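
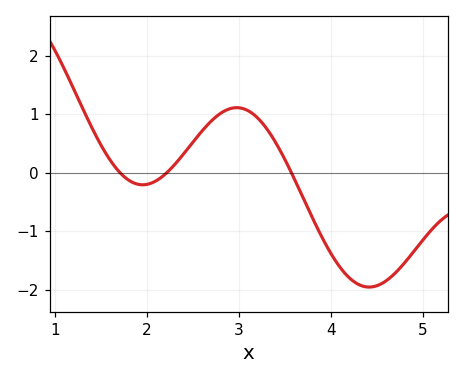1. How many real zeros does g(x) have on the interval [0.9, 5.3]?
3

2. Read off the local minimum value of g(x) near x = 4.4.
-2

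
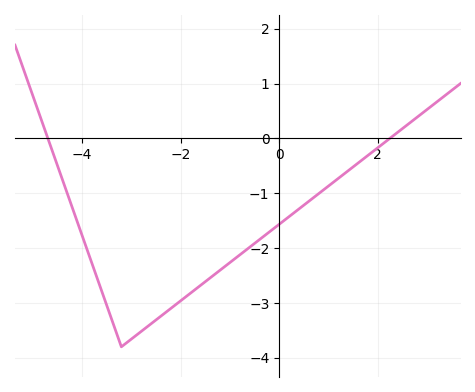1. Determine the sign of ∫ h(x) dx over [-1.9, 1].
negative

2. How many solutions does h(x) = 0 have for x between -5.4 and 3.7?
2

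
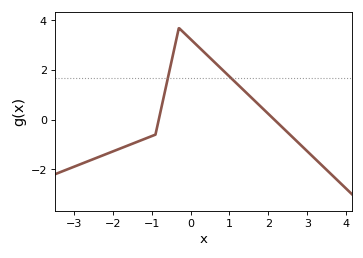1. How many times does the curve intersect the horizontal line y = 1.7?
2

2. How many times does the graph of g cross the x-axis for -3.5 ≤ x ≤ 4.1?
2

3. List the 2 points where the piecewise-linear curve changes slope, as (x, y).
(-0.9, -0.6); (-0.3, 3.7)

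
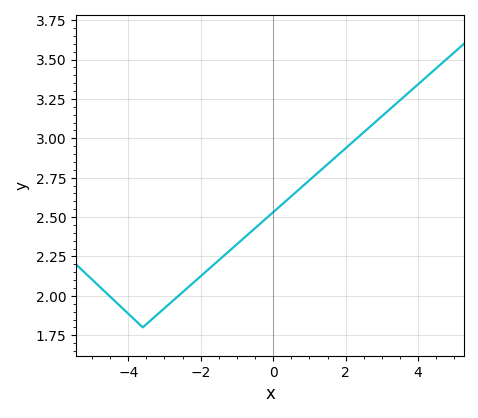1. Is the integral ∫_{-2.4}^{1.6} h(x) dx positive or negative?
positive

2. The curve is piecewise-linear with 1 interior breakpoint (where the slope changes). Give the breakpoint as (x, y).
(-3.6, 1.8)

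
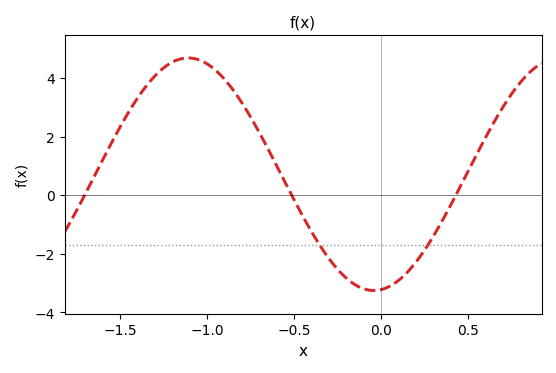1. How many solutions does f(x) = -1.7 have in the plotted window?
2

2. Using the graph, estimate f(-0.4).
-1.2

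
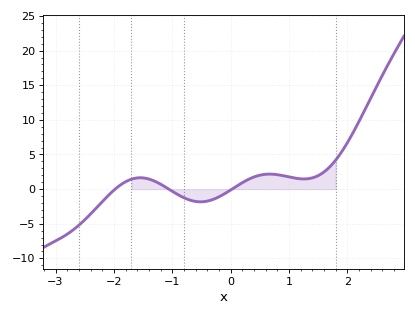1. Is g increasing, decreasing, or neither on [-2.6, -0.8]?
neither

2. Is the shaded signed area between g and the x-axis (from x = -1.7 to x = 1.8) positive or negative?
positive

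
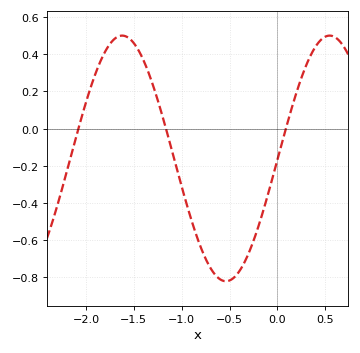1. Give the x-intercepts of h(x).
-2.1, -1.15, 0.1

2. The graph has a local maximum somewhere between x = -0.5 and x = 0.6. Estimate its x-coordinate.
0.55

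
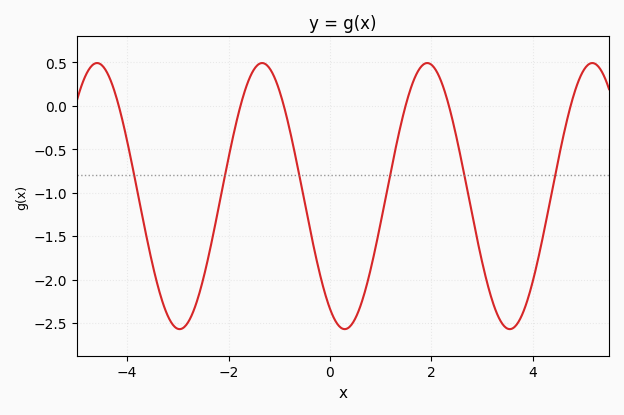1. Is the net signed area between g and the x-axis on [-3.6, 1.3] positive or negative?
negative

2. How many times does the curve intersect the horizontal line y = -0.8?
6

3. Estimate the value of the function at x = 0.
-2.34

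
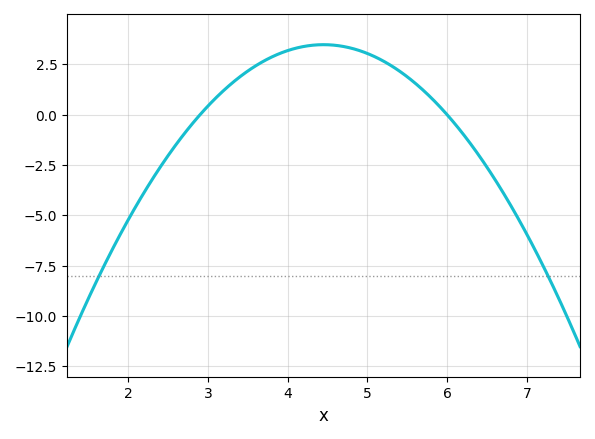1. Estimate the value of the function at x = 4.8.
3.4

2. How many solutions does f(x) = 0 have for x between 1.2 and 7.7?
2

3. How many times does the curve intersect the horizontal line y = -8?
2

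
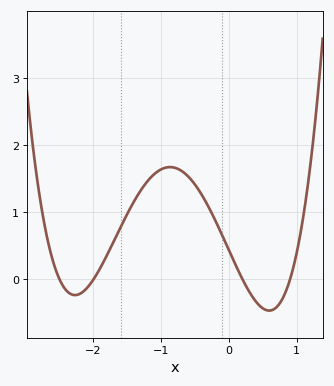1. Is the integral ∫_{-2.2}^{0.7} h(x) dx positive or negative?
positive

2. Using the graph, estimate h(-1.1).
1.57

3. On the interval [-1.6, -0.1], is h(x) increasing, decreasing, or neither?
neither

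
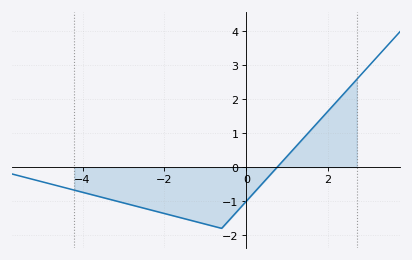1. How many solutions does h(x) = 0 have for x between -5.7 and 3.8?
1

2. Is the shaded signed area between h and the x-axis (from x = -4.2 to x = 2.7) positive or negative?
negative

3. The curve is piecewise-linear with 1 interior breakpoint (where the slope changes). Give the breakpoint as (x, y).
(-0.6, -1.8)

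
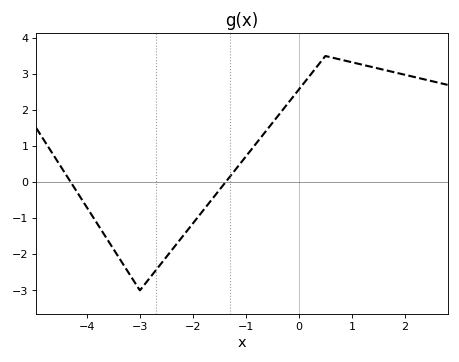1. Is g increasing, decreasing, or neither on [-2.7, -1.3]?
increasing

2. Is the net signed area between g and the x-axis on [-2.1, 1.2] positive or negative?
positive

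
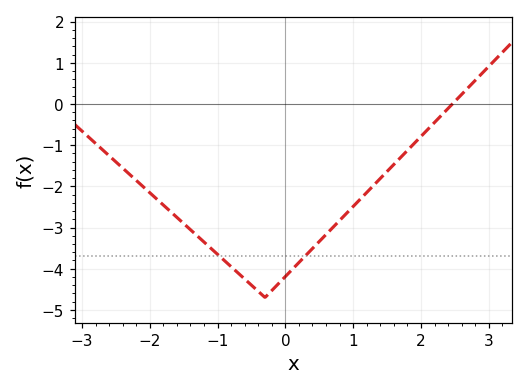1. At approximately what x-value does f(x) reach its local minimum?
-0.3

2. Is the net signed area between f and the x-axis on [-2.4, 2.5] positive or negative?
negative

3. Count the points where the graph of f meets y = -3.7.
2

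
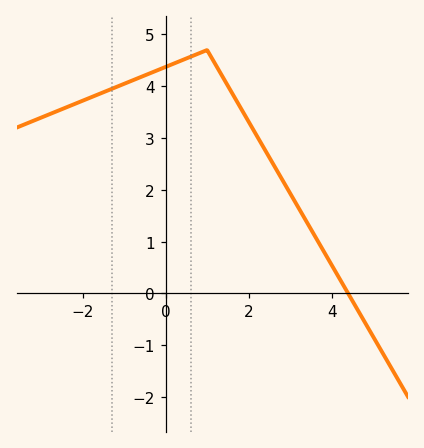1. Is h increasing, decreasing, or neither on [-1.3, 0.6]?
increasing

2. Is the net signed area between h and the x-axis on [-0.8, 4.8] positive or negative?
positive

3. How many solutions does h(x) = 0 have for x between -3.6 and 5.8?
1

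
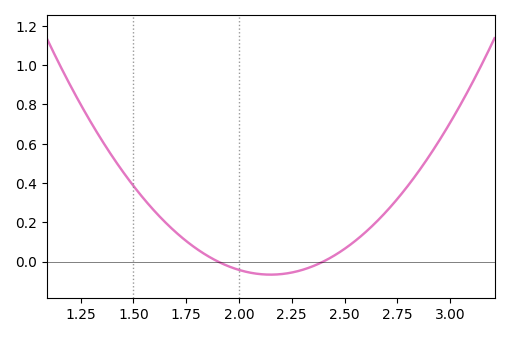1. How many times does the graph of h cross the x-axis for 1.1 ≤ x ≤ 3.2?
2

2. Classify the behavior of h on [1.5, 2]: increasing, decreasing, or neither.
decreasing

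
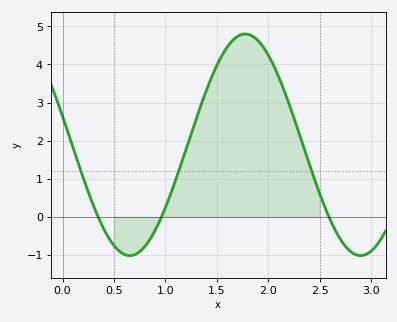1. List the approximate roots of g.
0.346, 0.963, 2.59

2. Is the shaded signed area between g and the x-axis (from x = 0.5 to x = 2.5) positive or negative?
positive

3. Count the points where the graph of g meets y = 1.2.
3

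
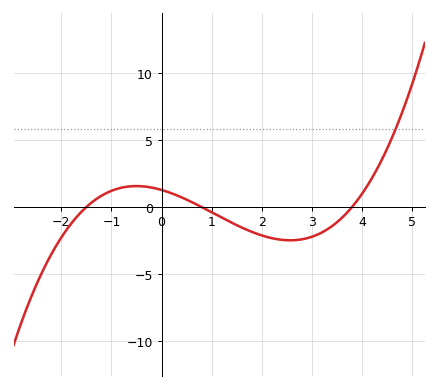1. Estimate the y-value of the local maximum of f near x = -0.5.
1.5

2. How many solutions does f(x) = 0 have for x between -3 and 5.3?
3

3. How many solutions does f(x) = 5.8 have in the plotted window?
1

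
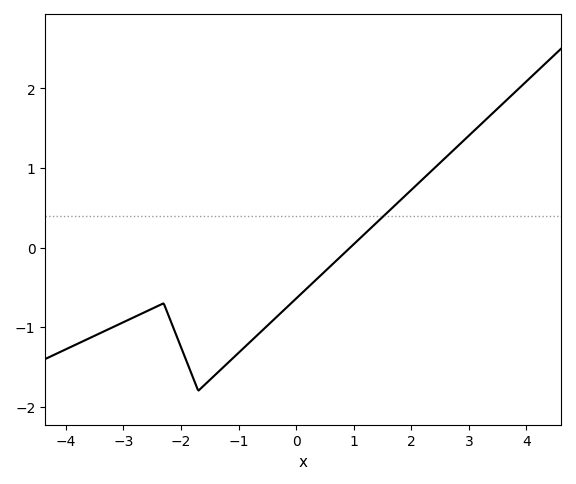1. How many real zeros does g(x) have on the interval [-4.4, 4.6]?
1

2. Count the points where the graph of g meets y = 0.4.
1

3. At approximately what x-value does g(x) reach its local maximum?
-2.3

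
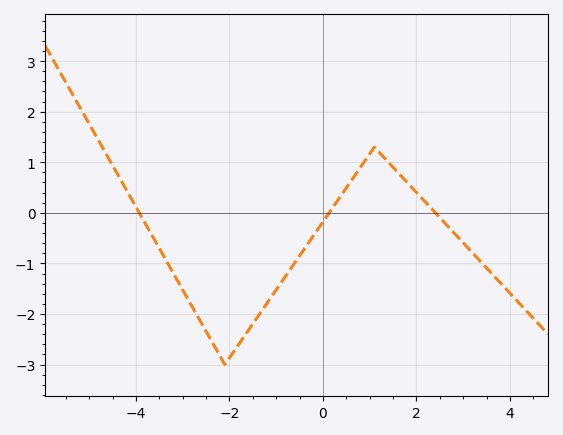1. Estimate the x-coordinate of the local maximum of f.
1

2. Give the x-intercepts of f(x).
-4, 0.2, 2.4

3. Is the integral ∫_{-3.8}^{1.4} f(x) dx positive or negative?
negative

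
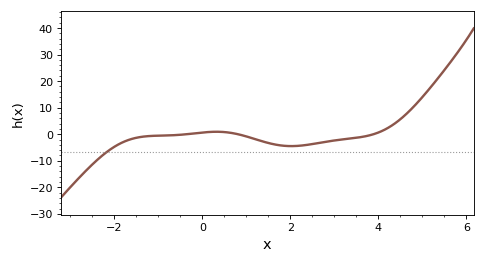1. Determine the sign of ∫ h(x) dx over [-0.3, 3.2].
negative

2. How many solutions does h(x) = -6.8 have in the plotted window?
1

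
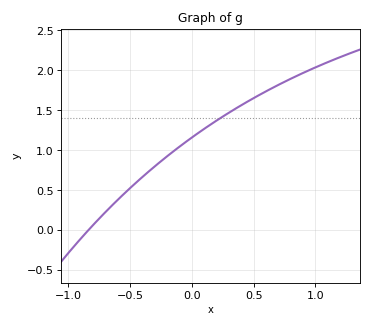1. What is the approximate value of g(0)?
1.15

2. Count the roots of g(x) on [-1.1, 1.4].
1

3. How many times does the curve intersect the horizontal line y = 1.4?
1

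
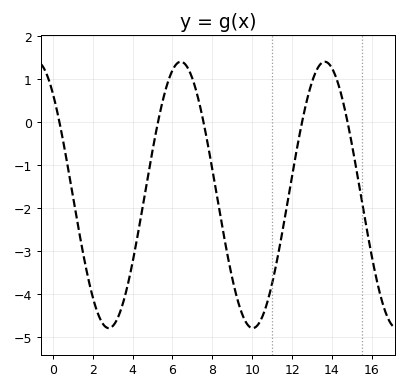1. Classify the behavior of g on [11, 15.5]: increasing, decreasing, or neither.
neither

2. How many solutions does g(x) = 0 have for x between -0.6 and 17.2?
5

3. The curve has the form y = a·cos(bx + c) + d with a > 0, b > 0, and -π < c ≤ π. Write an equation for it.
y = 3.1cos(0.87x + 0.7) - 1.69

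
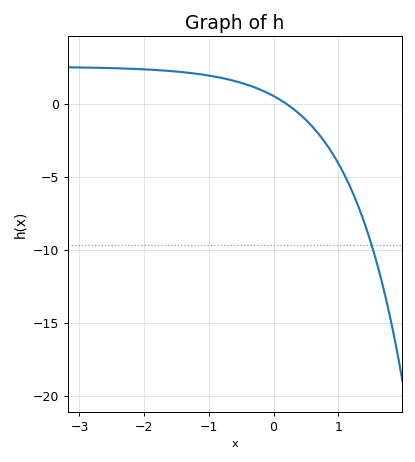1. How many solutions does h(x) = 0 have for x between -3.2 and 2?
1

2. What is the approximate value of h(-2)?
2.5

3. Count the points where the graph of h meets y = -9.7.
1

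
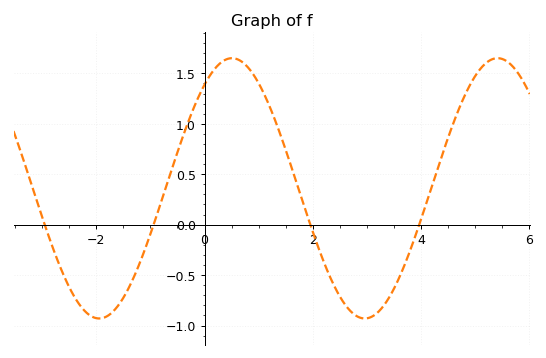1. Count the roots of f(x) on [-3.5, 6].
4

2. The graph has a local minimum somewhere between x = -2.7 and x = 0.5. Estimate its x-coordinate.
-1.95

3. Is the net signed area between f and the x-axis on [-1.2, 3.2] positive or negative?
positive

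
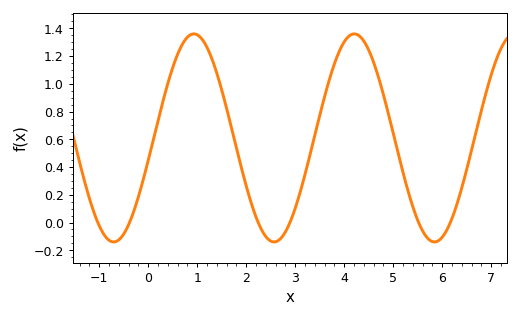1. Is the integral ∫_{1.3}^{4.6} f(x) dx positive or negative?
positive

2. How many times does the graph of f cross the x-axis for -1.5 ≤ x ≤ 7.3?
6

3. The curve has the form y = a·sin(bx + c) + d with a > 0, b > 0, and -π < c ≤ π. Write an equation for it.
y = 0.75sin(1.9x - 0.22) + 0.61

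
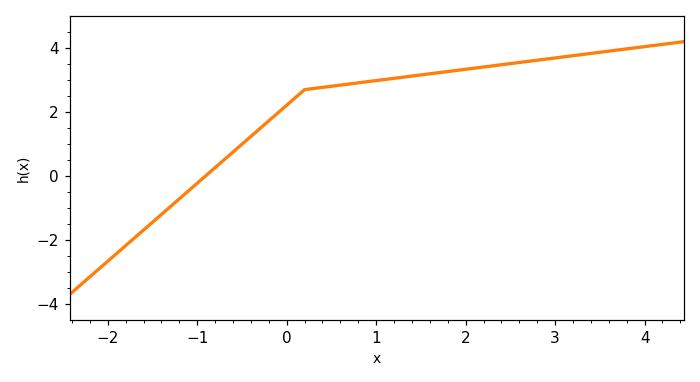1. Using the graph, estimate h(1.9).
3.4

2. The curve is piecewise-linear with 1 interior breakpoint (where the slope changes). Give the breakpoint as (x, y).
(0.2, 2.7)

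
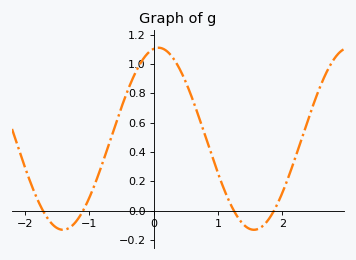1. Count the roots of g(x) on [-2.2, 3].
4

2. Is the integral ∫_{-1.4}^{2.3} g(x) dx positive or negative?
positive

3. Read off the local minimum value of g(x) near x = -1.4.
-0.12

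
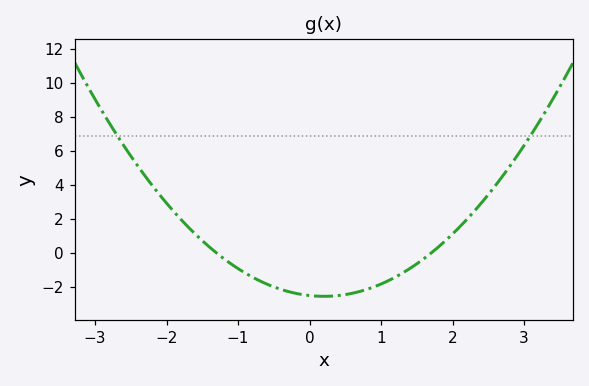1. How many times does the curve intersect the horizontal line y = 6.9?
2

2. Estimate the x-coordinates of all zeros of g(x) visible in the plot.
-1.3, 1.7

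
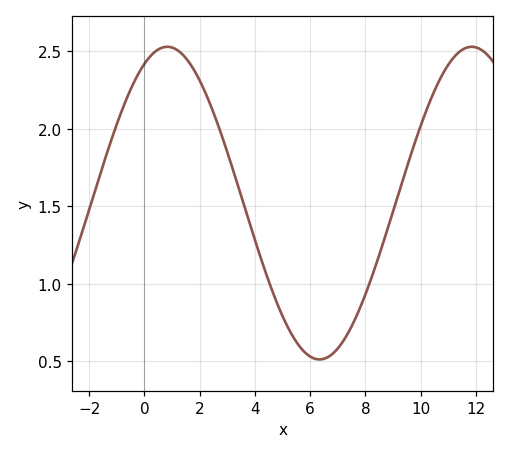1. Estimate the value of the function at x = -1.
2.05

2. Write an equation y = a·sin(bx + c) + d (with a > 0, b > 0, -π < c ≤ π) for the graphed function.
y = 1.01sin(0.57x + 1.1) + 1.52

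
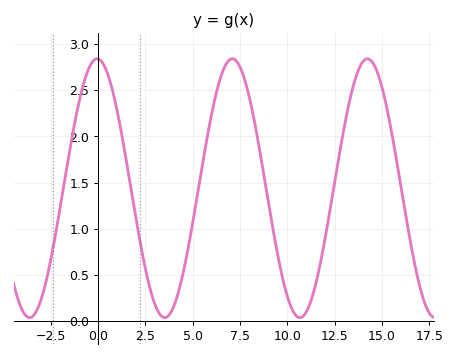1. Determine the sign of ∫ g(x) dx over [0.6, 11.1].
positive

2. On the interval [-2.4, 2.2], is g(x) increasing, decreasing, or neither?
neither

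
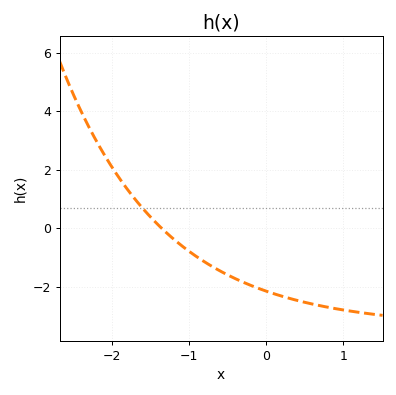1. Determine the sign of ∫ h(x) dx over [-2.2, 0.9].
negative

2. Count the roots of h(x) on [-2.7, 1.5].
1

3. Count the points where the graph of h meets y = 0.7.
1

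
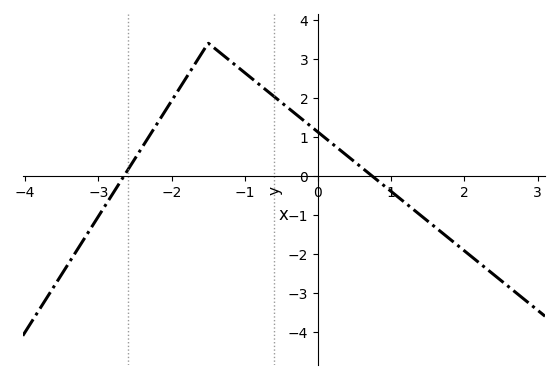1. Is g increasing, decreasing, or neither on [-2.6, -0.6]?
neither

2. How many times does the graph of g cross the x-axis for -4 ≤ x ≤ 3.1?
2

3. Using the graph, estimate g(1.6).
-1.32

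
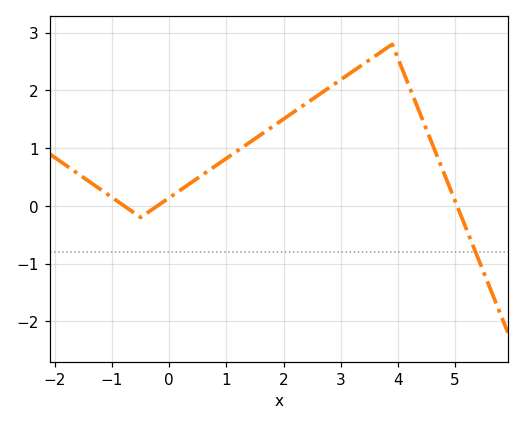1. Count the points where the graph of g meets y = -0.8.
1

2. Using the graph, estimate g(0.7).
0.6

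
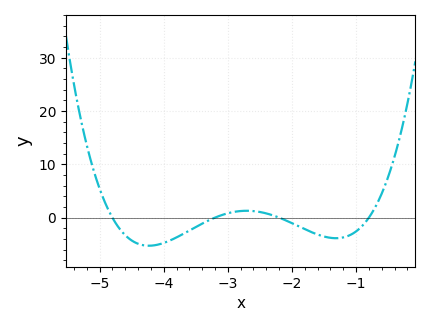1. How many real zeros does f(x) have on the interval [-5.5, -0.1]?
4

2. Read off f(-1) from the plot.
-3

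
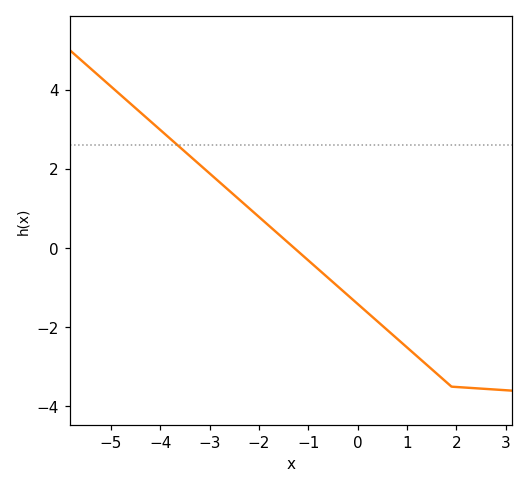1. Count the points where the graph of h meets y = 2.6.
1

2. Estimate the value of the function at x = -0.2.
-1.2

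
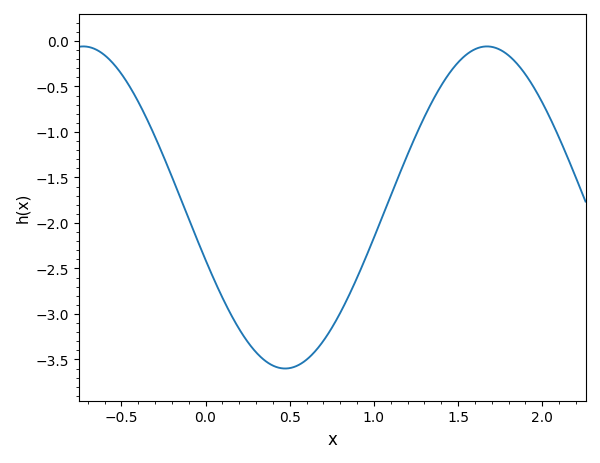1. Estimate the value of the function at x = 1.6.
-0.1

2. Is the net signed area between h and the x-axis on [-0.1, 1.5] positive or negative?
negative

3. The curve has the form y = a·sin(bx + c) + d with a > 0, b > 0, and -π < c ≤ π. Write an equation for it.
y = 1.77sin(2.6x - 2.8) - 1.83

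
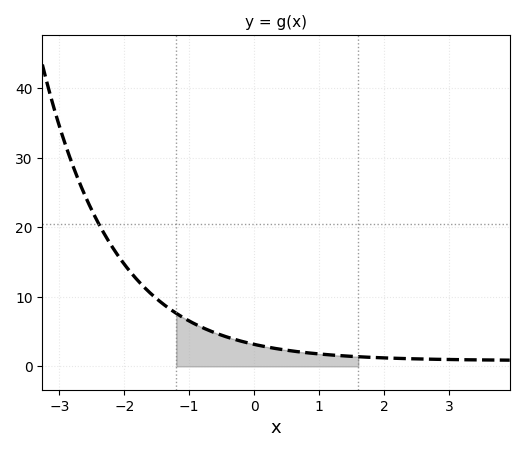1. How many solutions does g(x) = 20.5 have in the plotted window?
1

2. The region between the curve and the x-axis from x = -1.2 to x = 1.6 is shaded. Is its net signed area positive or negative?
positive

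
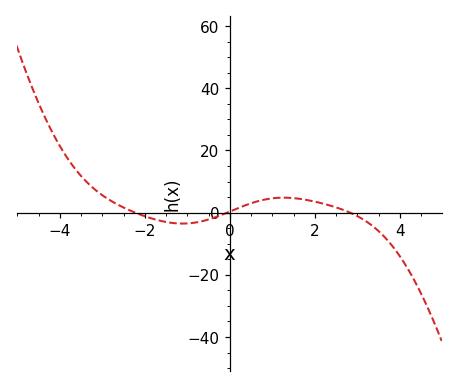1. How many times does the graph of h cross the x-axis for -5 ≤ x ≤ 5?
3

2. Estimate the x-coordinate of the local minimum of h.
-1.11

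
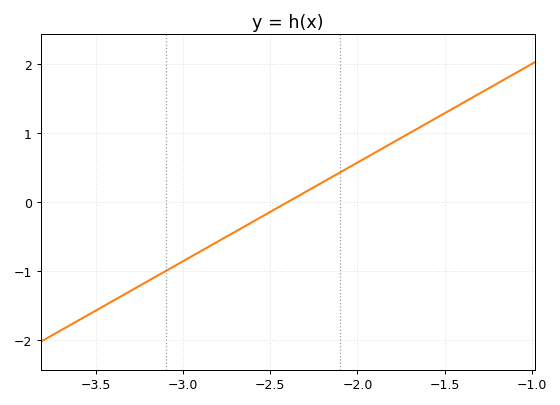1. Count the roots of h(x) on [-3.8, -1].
1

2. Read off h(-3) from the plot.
-0.858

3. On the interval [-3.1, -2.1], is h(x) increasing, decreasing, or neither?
increasing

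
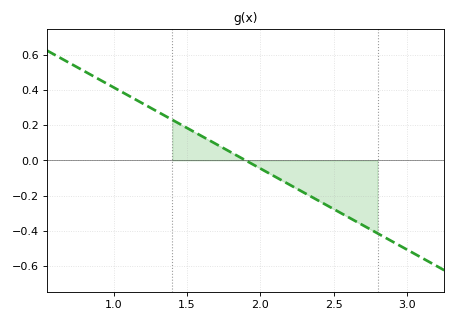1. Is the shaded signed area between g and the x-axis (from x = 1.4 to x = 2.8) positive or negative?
negative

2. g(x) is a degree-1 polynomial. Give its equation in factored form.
y = -0.46(x - 1.9)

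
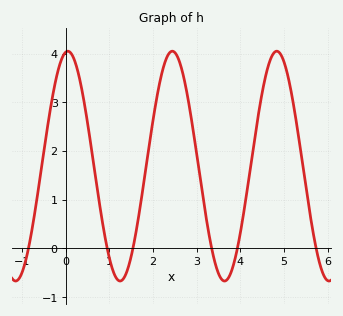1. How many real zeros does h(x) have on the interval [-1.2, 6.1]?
6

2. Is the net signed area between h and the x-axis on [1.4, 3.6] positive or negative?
positive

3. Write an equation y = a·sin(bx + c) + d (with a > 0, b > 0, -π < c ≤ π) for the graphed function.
y = 2.36sin(2.6x + 1.4) + 1.69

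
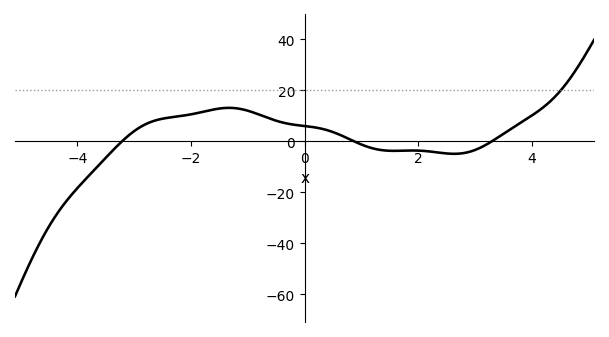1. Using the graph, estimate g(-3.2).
0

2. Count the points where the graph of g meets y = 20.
1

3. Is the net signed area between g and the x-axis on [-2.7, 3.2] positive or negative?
positive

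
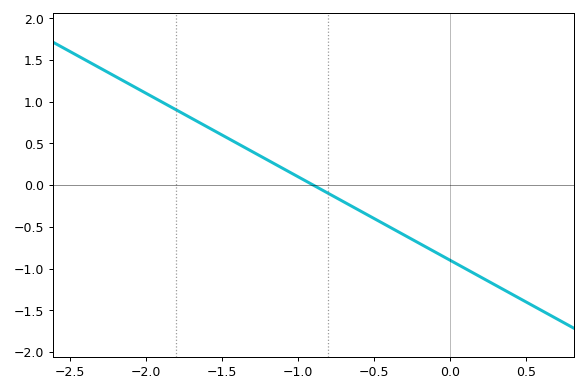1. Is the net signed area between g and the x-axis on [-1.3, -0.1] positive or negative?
negative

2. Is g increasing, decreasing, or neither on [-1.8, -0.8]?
decreasing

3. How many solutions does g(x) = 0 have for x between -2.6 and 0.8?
1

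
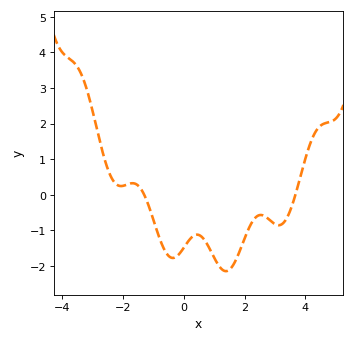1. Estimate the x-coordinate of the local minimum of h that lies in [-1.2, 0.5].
-0.4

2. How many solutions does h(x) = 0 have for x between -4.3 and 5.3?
2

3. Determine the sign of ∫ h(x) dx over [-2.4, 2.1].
negative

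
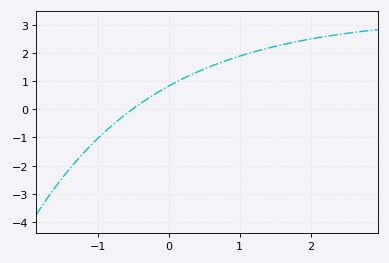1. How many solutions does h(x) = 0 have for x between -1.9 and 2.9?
1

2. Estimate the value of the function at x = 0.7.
1.62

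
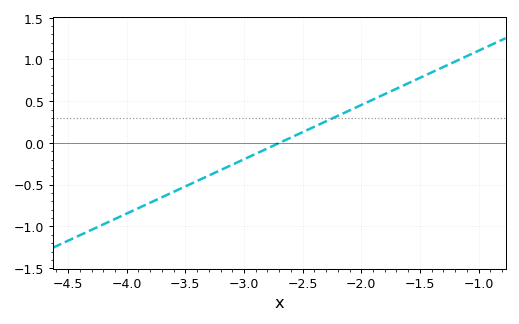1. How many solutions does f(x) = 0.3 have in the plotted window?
1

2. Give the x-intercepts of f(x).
-2.7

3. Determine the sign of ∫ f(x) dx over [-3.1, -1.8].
positive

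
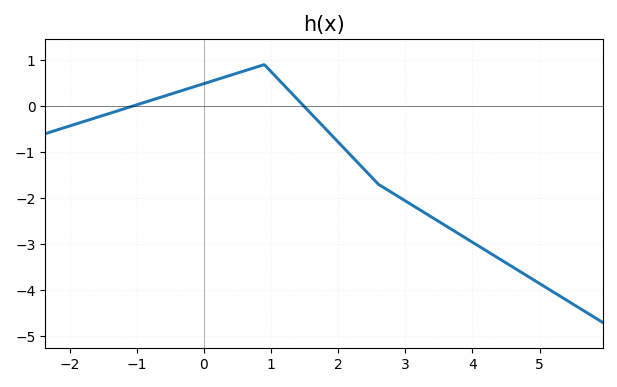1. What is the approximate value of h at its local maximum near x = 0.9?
0.899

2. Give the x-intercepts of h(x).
-1.06, 1.49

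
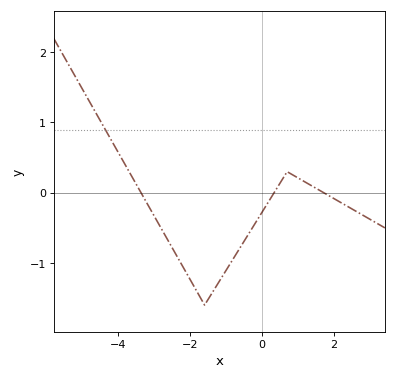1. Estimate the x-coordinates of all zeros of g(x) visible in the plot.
-3.4, 0.4, 1.8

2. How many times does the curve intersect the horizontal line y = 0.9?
1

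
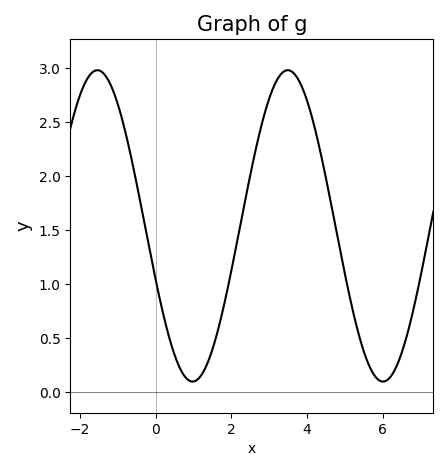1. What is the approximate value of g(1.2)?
0.15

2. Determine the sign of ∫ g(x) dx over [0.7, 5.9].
positive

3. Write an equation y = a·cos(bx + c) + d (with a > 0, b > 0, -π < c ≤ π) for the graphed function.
y = 1.44cos(1.2x + 1.9) + 1.54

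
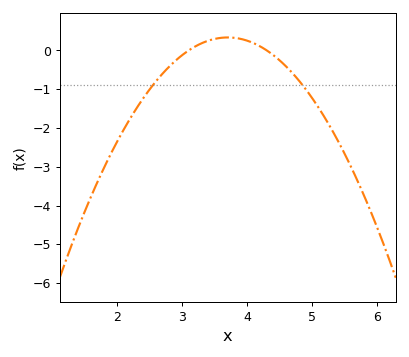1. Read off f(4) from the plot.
0.3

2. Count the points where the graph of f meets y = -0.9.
2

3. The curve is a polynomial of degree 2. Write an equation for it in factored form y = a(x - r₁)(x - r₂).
y = -0.93(x - 3.1)(x - 4.3)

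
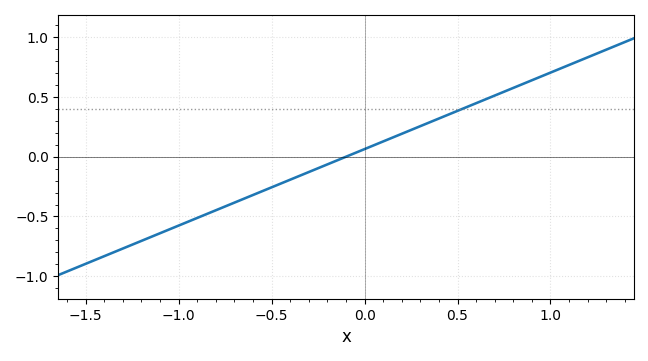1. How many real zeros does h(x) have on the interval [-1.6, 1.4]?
1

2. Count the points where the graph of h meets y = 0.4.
1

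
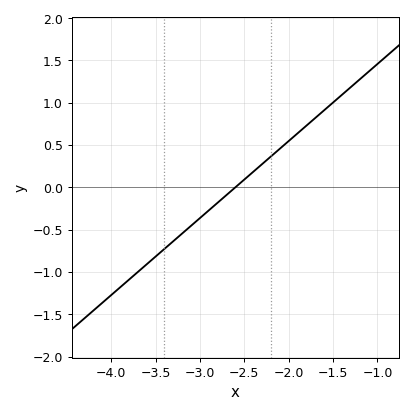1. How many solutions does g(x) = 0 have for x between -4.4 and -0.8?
1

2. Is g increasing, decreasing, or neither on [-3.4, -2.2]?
increasing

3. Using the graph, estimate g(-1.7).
0.8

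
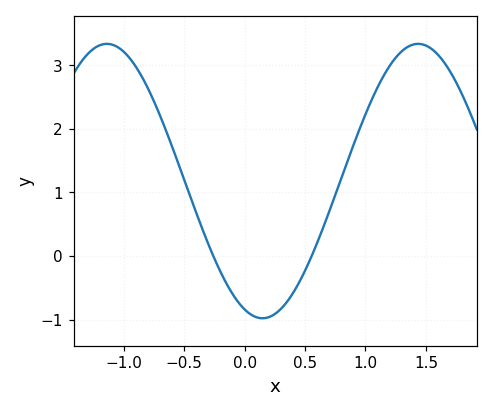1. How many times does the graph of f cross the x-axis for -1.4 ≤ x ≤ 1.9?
2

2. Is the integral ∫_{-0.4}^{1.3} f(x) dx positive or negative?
positive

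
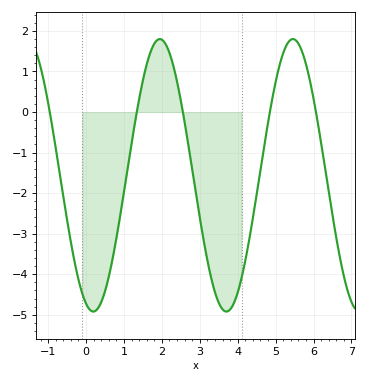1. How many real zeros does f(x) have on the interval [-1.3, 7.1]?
5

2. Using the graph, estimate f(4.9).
0.3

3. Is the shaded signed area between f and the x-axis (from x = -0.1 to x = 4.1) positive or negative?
negative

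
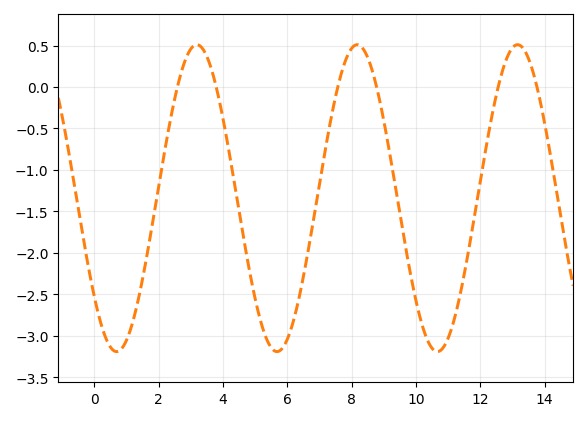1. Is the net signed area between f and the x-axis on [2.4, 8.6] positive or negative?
negative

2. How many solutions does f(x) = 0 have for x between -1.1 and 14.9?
6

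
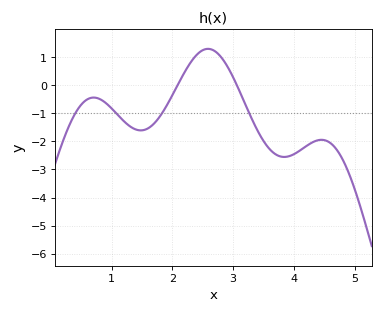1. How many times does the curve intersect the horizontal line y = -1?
4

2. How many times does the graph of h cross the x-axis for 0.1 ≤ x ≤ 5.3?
2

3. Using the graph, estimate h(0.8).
-0.5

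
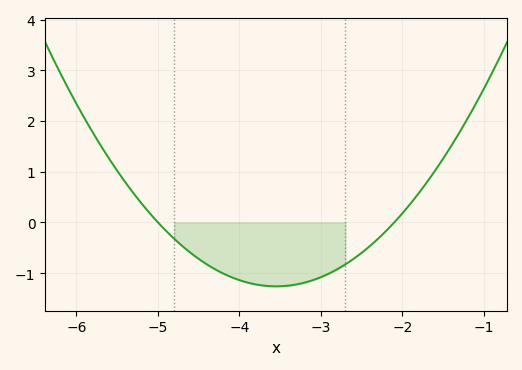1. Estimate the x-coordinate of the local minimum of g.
-3.55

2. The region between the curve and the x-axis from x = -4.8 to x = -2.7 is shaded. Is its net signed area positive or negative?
negative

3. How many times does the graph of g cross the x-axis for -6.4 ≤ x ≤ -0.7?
2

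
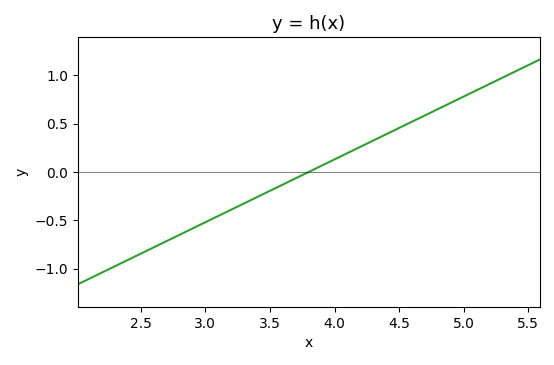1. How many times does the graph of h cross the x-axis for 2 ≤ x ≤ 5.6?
1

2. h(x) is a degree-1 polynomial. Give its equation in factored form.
y = 0.65(x - 3.8)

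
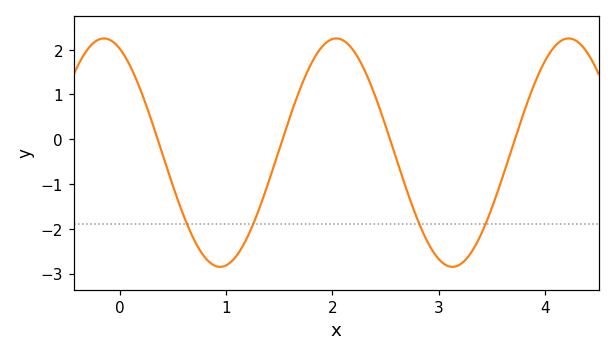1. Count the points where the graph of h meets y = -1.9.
4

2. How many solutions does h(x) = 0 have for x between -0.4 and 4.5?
4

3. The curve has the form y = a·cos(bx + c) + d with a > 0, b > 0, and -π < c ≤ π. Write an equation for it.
y = 2.55cos(2.87x + 0.44) - 0.3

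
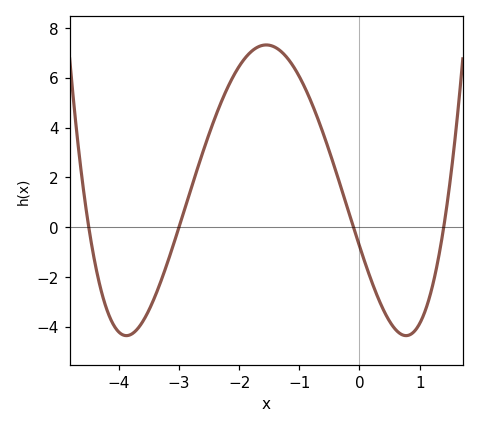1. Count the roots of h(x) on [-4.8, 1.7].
4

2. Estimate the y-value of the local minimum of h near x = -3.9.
-4.36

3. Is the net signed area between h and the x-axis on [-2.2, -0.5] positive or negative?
positive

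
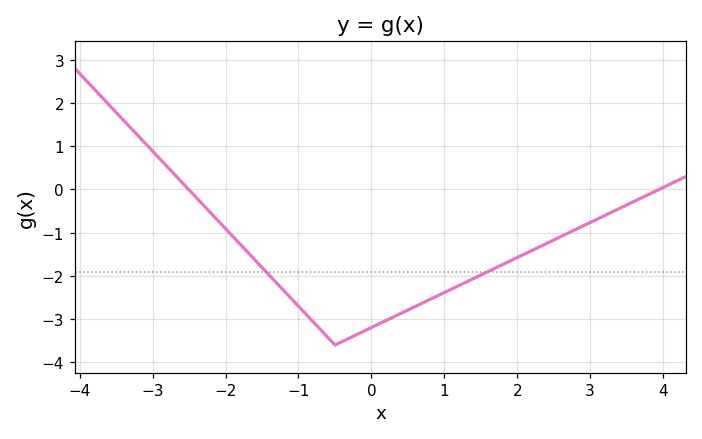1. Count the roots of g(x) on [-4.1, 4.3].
2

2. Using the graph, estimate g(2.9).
-0.8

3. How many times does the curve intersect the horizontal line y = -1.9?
2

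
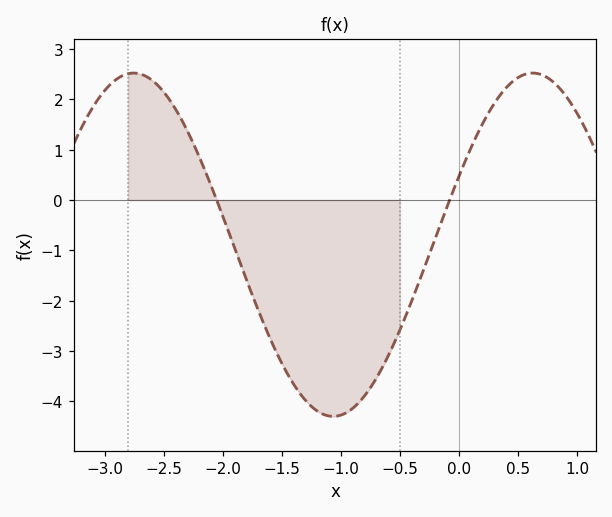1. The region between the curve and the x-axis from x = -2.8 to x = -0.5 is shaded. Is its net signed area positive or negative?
negative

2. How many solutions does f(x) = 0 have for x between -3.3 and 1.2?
2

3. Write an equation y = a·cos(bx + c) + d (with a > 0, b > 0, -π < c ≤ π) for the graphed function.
y = 3.41cos(1.86x - 1.16) - 0.89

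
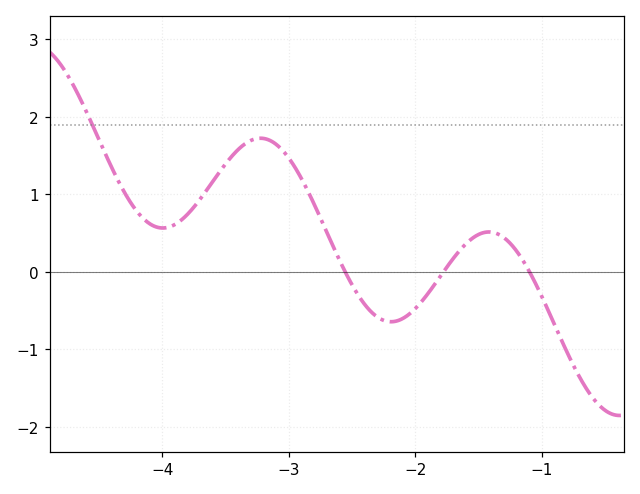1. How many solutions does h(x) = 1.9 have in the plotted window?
1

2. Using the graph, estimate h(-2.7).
0.5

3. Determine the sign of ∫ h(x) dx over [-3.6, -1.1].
positive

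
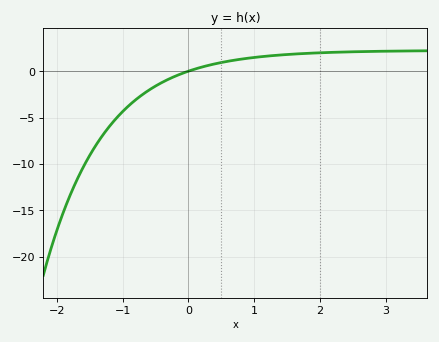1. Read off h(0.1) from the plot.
0.249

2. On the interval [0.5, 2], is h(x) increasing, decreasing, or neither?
increasing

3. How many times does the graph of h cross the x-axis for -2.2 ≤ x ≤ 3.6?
1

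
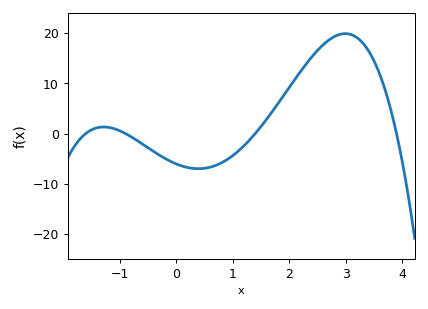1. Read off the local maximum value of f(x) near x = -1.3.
1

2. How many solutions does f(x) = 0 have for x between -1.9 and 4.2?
4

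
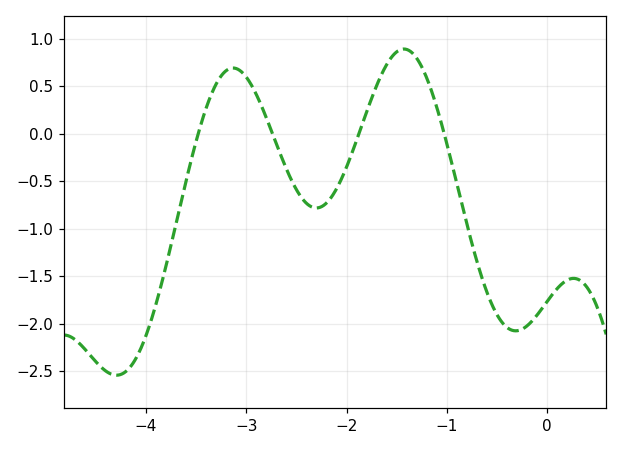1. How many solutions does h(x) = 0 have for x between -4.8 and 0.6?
4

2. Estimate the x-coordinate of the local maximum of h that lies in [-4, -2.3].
-3.1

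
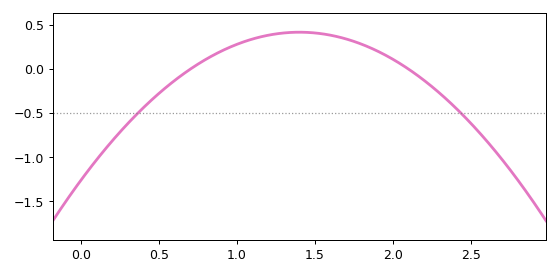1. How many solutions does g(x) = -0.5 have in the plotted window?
2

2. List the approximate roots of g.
0.7, 2.1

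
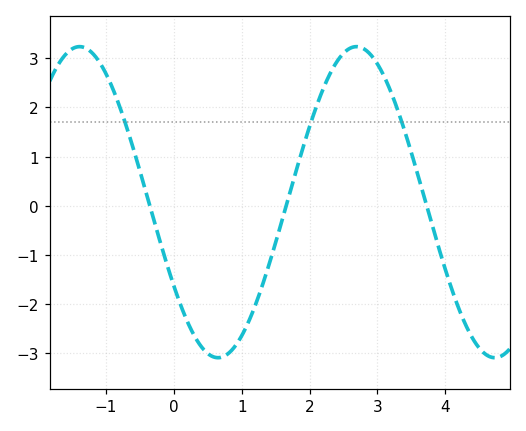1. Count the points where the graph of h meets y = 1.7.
3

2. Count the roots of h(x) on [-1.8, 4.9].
3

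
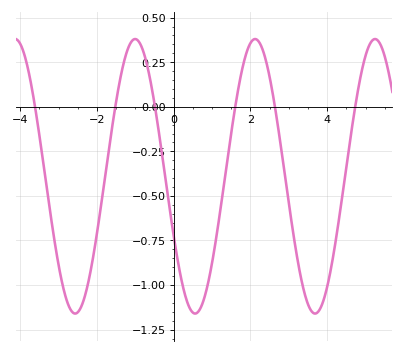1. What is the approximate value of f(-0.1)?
-0.58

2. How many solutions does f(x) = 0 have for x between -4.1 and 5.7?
6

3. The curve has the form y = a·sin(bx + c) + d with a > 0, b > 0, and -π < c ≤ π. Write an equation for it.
y = 0.77sin(2x - 2.7) - 0.39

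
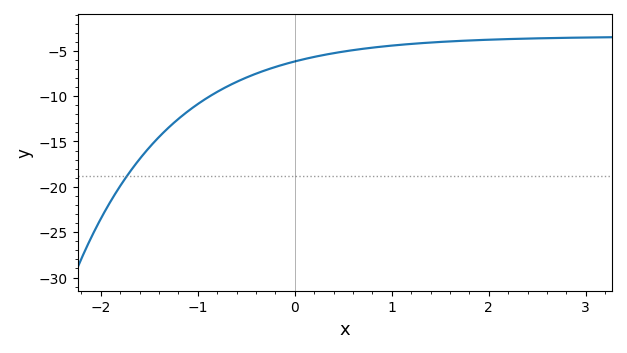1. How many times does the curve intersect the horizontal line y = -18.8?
1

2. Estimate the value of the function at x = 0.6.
-5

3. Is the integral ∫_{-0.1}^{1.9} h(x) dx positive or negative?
negative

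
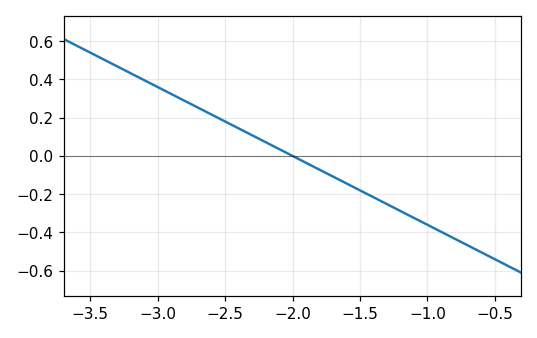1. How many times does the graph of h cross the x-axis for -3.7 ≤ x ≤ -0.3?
1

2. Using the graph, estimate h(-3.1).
0.4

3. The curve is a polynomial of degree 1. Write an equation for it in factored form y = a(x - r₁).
y = -0.36(x + 2)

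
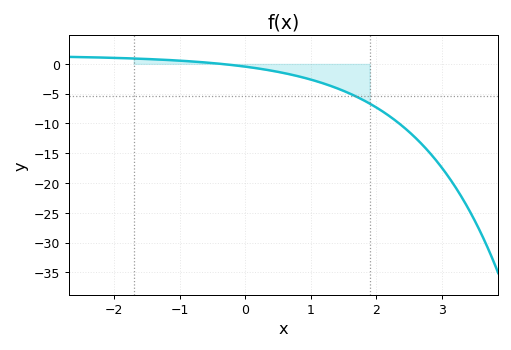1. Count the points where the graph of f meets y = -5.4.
1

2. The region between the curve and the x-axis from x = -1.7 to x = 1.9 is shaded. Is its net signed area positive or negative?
negative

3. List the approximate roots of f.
-0.4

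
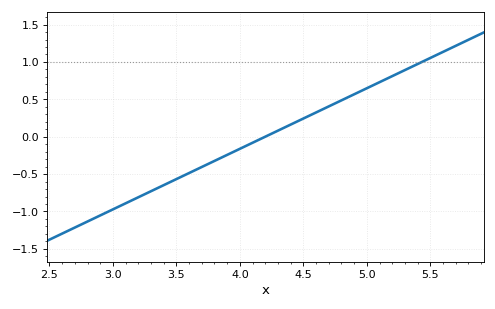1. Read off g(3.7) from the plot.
-0.4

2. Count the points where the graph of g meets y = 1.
1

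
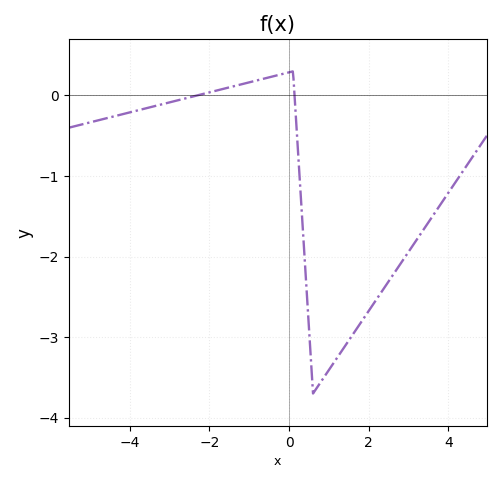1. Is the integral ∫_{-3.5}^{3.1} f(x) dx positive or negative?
negative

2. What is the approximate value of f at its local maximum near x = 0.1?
0.3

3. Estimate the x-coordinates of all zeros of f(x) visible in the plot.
-2.4, 0.2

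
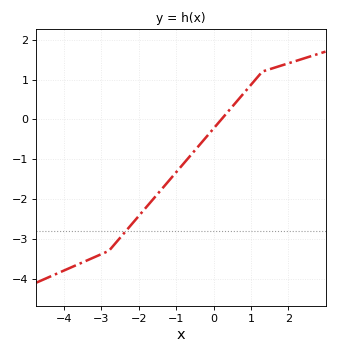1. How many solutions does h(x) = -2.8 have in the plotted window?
1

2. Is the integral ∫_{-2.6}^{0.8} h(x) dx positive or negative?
negative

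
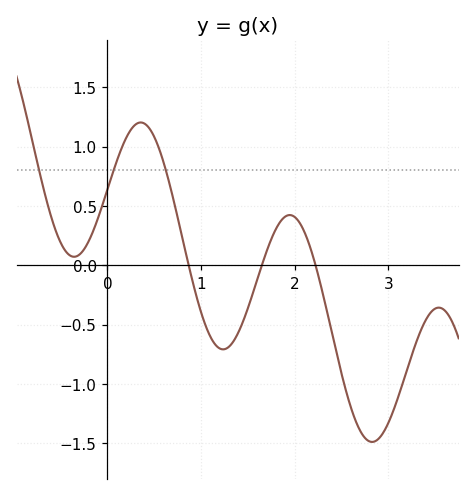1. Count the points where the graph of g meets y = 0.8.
3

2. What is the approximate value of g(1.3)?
-0.684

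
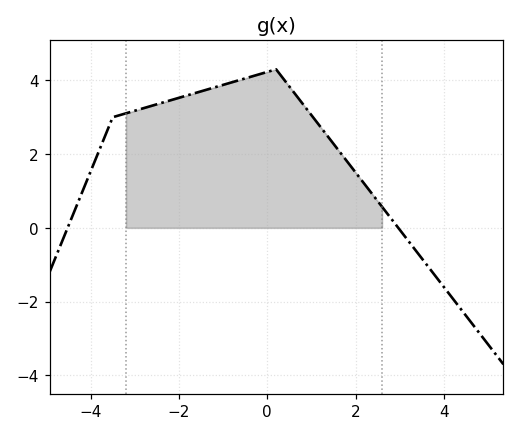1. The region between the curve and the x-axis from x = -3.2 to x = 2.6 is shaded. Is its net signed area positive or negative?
positive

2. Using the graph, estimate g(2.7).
0.417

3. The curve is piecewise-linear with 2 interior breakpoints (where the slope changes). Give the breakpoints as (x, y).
(-3.5, 3); (0.2, 4.3)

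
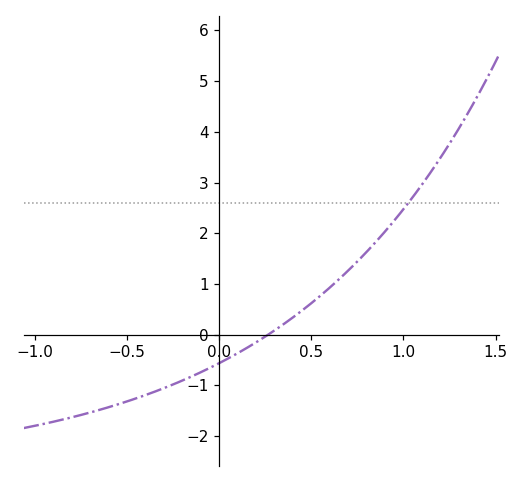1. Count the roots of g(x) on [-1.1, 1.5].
1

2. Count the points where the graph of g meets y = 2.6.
1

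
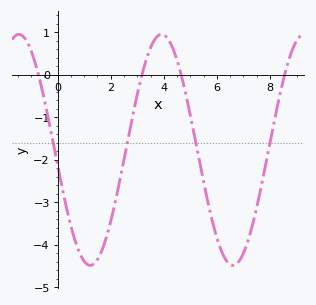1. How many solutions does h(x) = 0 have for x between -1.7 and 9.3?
4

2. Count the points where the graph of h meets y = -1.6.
4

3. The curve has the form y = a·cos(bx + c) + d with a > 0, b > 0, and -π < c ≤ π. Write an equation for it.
y = 2.72cos(1.2x + 1.7) - 1.77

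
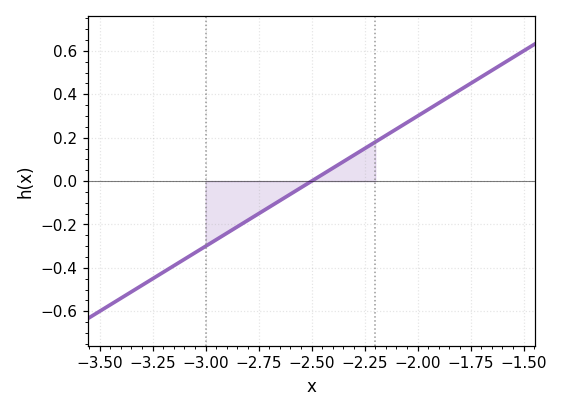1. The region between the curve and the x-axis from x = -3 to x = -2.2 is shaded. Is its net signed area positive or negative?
negative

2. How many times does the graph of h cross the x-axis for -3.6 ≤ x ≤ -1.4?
1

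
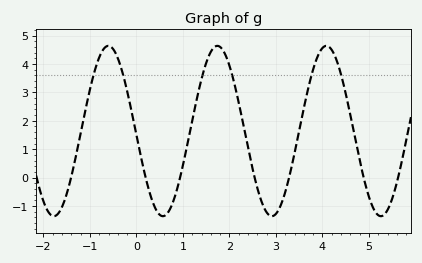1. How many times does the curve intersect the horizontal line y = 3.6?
6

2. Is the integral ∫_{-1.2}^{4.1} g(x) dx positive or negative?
positive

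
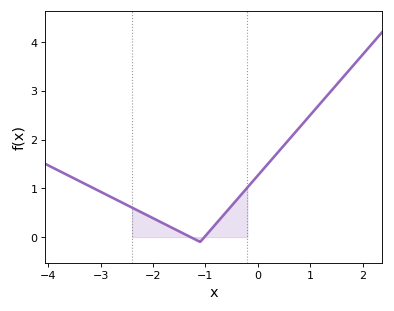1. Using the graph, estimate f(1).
2.5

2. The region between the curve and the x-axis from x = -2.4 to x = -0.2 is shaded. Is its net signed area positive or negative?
positive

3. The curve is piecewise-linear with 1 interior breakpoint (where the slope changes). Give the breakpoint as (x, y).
(-1.1, -0.1)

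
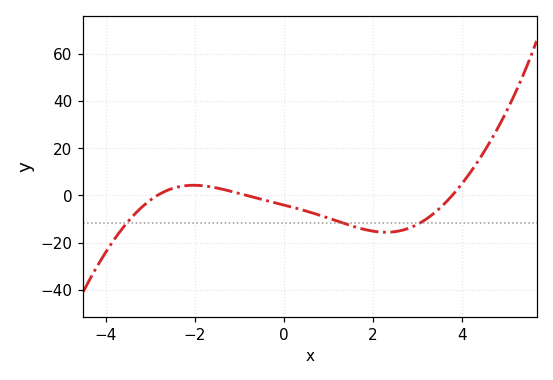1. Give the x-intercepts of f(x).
-2.8, -0.8, 3.8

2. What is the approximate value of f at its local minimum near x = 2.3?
-16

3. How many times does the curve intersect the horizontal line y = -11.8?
3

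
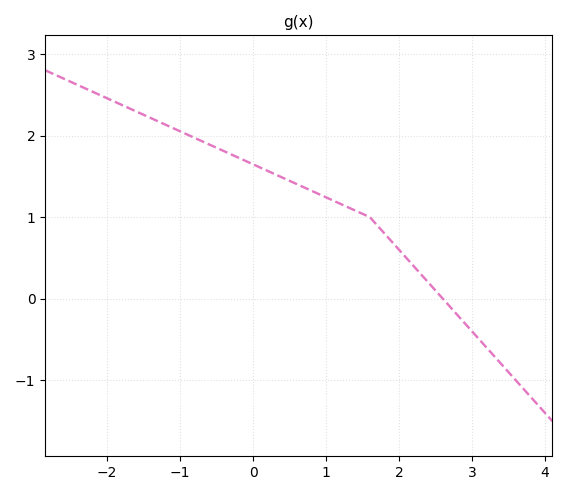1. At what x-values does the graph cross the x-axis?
2.6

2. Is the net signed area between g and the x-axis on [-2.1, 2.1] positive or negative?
positive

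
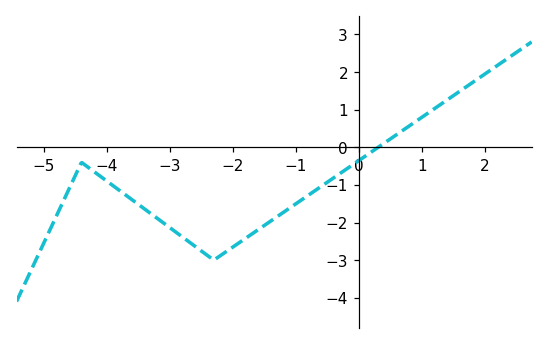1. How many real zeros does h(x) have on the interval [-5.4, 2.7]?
1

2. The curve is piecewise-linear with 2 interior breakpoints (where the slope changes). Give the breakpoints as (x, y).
(-4.4, -0.4); (-2.3, -3)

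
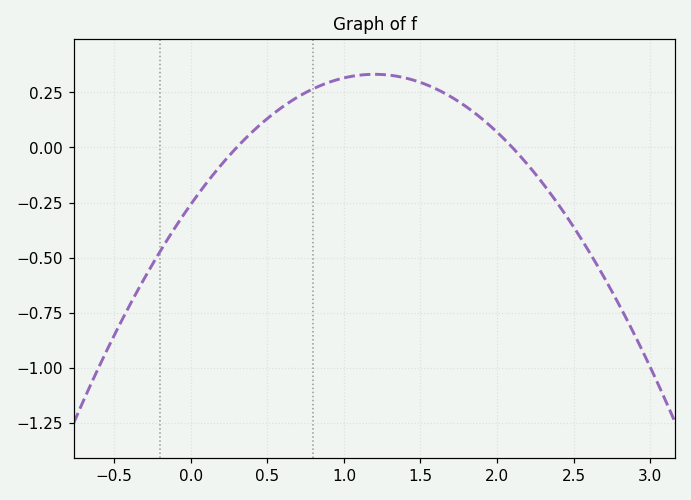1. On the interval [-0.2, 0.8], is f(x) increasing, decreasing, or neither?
increasing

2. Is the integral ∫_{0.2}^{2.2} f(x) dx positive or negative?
positive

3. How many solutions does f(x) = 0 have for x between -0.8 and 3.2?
2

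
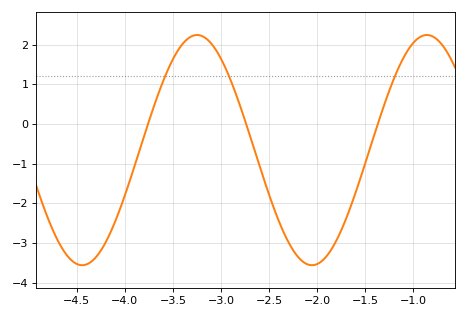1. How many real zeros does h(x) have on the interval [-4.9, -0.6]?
3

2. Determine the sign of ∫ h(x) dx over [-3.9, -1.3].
negative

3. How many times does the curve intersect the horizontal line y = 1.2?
3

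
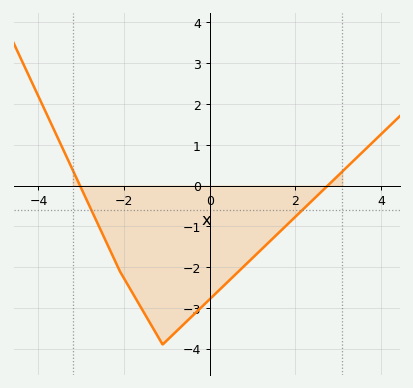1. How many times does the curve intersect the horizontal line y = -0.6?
2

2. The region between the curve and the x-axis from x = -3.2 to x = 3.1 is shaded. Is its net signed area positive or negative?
negative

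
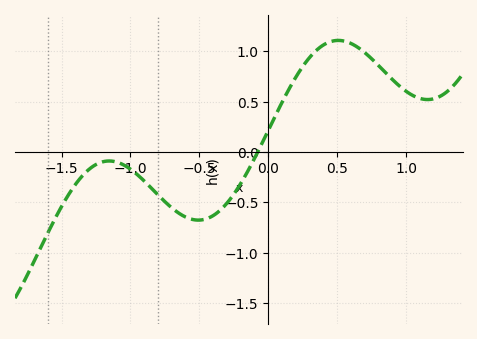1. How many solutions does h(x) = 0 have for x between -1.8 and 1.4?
1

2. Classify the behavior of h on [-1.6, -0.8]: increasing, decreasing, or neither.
neither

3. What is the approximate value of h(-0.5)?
-0.7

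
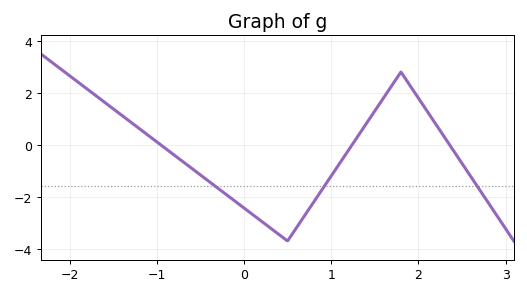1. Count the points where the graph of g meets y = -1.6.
3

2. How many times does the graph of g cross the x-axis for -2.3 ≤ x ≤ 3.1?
3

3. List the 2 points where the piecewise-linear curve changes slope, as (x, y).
(0.5, -3.7); (1.8, 2.8)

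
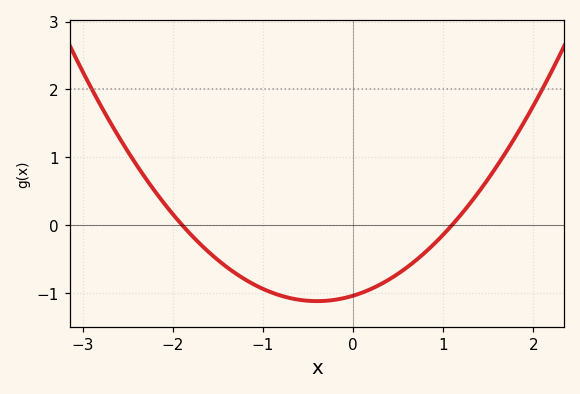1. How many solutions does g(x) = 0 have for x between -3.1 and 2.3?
2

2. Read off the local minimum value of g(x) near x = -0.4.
-1.1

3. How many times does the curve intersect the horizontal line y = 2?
2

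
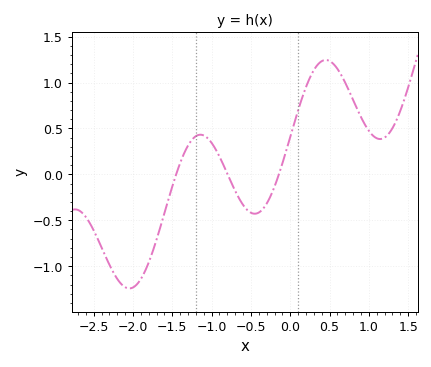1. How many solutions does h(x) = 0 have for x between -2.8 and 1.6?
3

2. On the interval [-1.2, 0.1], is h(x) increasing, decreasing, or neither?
neither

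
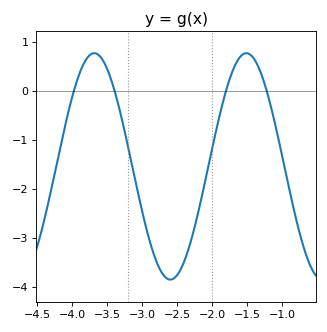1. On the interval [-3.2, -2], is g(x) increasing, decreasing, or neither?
neither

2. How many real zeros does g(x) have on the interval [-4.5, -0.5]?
4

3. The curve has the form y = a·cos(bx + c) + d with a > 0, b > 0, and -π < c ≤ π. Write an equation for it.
y = 2.31cos(2.9x - 1.9) - 1.54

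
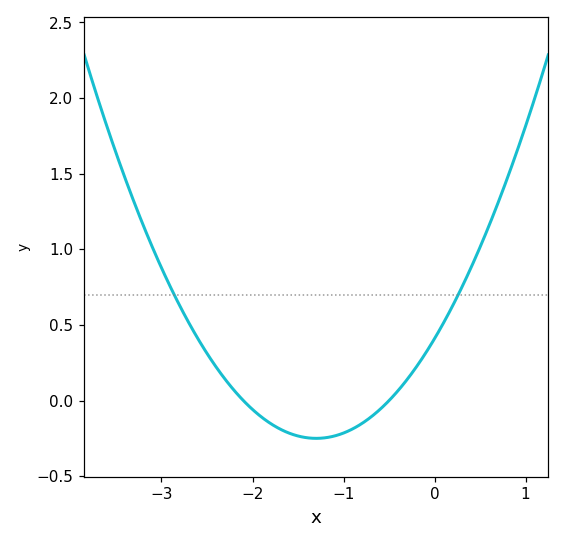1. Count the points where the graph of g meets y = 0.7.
2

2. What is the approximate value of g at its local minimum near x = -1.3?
-0.25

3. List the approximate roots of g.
-2.1, -0.5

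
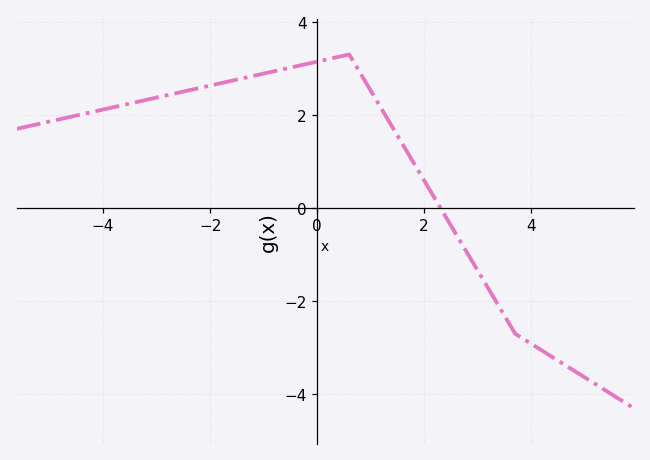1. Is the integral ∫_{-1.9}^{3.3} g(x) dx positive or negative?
positive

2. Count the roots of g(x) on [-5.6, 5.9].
1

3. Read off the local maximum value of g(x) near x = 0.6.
3.2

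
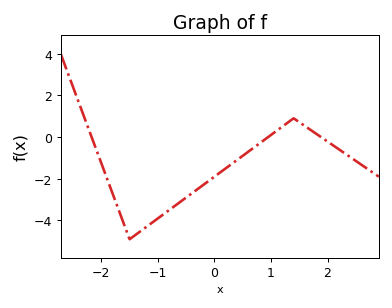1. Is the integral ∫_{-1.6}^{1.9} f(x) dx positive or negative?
negative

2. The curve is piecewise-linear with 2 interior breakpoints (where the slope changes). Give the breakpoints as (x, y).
(-1.5, -4.9); (1.4, 0.9)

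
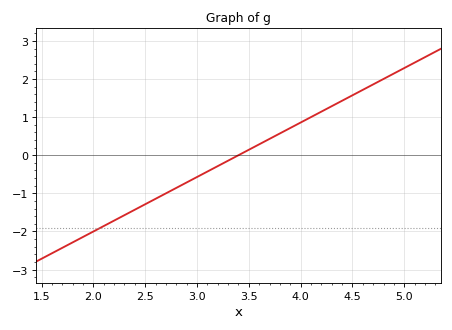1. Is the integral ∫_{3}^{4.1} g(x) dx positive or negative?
positive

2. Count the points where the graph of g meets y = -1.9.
1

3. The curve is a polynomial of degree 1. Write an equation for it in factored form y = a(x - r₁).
y = 1.43(x - 3.4)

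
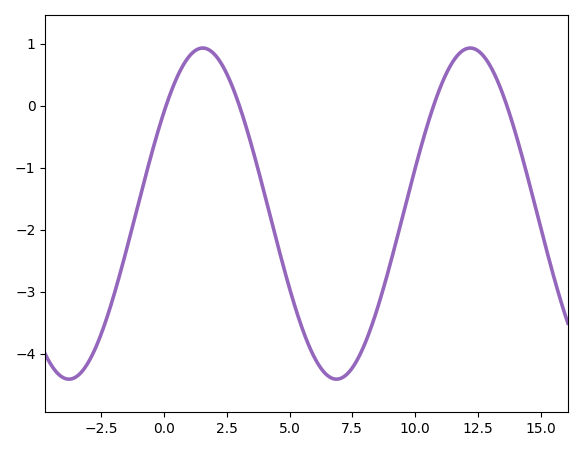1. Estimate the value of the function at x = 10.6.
-0.167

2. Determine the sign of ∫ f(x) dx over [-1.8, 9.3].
negative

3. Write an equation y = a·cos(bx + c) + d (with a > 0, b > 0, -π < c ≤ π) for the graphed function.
y = 2.67cos(0.59x - 0.912) - 1.74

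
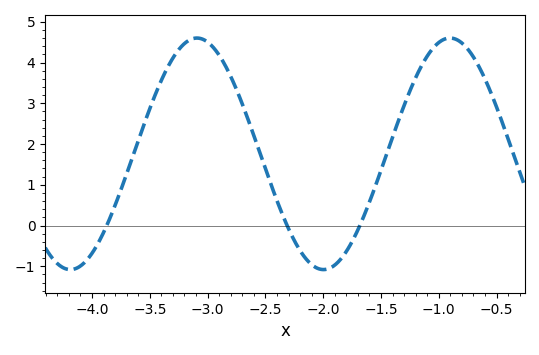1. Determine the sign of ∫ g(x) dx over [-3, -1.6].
positive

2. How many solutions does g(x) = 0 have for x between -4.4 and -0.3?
3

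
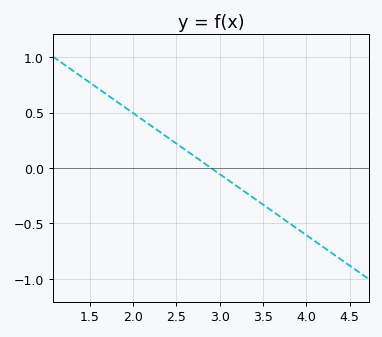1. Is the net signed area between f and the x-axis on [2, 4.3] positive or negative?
negative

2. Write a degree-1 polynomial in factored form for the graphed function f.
y = -0.55(x - 2.9)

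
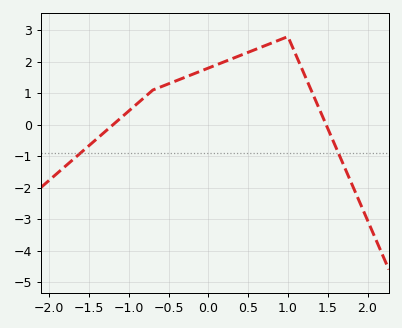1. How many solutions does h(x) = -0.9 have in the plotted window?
2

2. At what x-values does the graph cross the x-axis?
-1.2, 1.48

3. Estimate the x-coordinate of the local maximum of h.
0.999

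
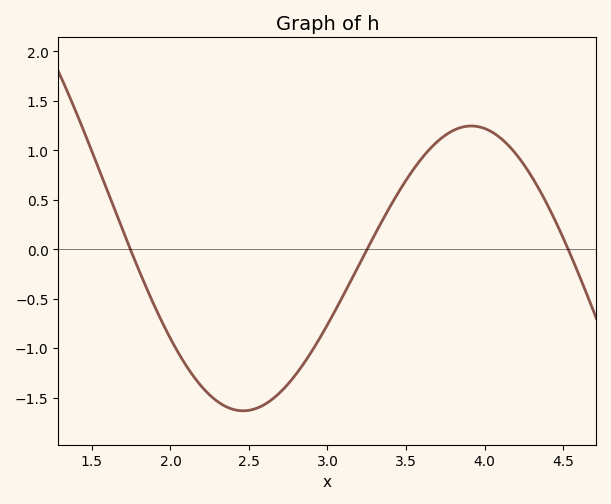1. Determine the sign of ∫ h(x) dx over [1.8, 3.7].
negative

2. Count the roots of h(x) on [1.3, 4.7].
3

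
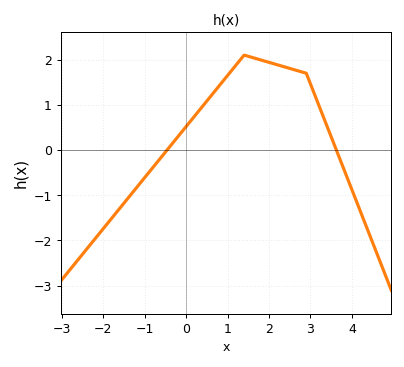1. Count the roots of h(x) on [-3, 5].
2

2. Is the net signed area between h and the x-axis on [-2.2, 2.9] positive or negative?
positive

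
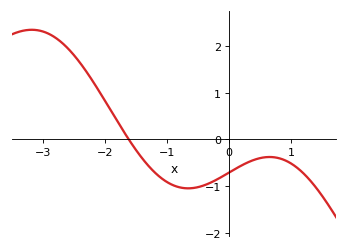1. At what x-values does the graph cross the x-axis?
-1.6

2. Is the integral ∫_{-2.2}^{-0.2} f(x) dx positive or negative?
negative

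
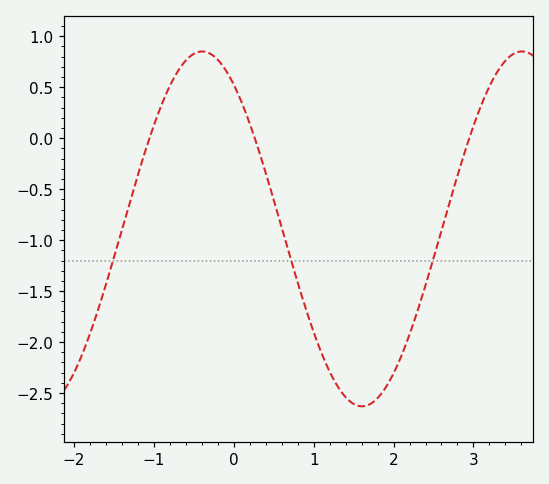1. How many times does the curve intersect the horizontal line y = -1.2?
3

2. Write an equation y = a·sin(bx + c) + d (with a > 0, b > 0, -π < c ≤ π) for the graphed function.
y = 1.74sin(1.6x + 2.2) - 0.89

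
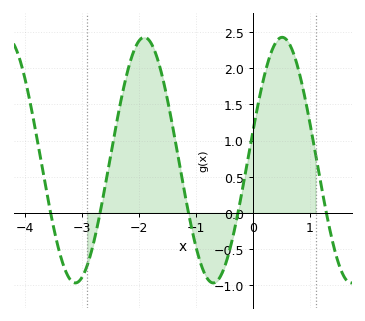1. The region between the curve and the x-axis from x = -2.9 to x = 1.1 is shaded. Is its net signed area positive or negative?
positive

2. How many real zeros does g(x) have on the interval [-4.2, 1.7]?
5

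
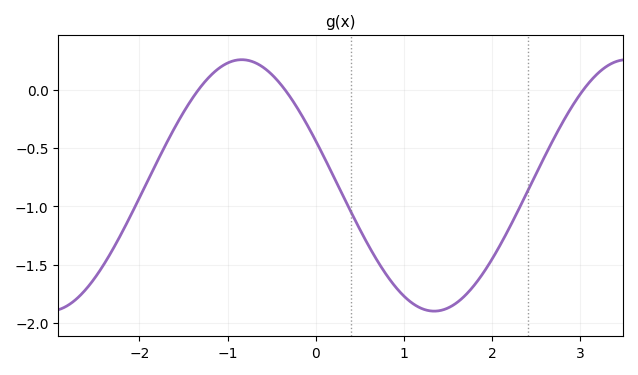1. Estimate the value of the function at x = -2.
-0.95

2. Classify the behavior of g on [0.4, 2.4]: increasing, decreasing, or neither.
neither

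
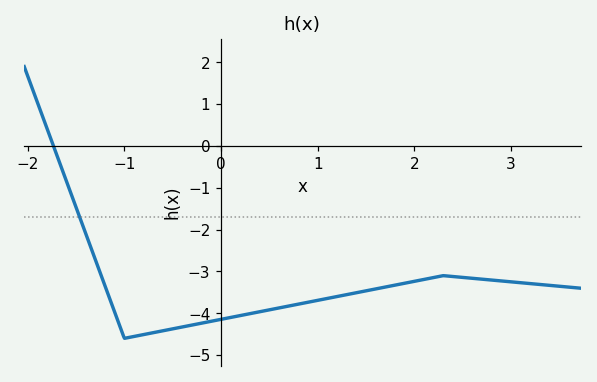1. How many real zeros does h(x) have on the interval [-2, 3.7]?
1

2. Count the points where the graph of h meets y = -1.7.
1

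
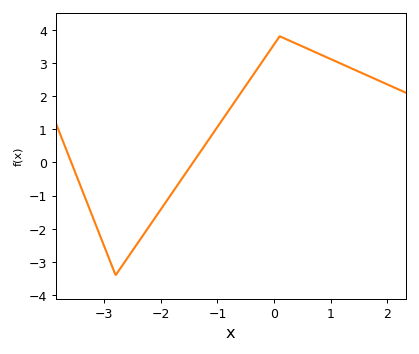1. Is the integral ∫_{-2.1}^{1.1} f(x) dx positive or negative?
positive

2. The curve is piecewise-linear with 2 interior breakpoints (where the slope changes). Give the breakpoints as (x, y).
(-2.8, -3.4); (0.1, 3.8)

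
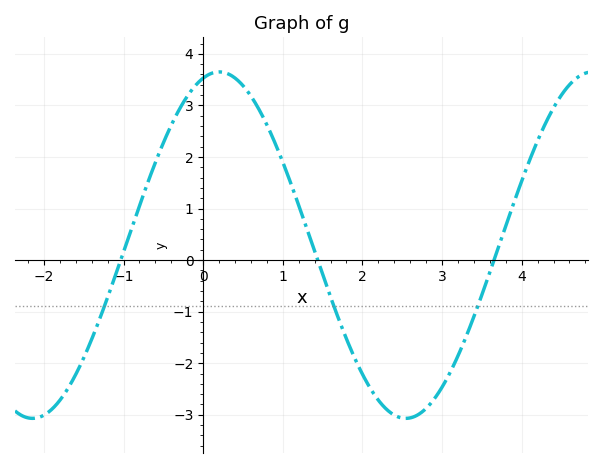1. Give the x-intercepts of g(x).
-1, 1.4, 3.7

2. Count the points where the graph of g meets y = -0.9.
3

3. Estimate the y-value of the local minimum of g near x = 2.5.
-3.1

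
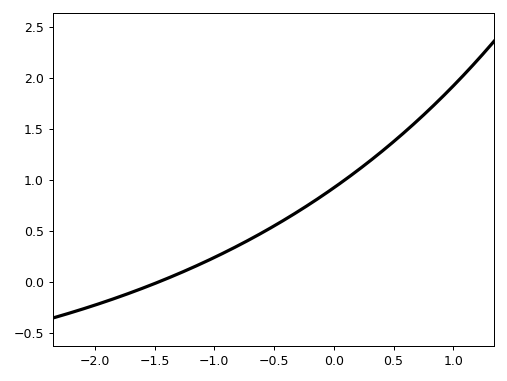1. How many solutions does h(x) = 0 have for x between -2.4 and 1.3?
1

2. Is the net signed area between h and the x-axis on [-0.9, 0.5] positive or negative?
positive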